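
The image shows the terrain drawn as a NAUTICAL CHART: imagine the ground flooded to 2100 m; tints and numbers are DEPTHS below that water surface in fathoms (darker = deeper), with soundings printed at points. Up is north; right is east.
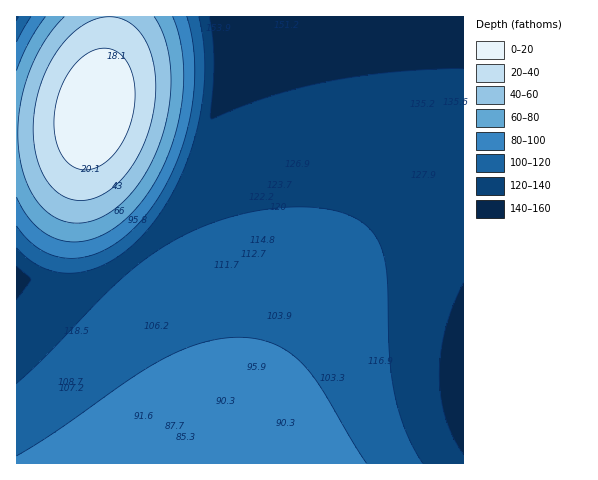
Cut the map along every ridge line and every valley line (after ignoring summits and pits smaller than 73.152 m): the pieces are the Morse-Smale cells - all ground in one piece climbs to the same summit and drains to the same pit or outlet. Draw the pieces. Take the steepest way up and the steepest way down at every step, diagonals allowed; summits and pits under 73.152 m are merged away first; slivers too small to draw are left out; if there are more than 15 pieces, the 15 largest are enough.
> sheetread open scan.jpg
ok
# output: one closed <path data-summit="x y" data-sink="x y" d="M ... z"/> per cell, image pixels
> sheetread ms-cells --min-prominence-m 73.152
<path data-summit="214 463" data-sink="222 17" d="M463 16l-242 1 2 47-5 33-7 28-20 50-12 21-19 28-31 31-19 13-22 10-18 5-22 1-19-3-13-5 1 188 447-1z"/><path data-summit="95 110" data-sink="222 17" d="M221 16l-111 0-4 46-14 55-10 9-14 4-52 4 0 140 2 2 30 8 22-1 18-5 22-10 19-13 31-31 19-28 12-21 20-50 7-28 5-33 0-46z"/><path data-summit="95 110" data-sink="17 17" d="M109 16l-93 1 1 117 22 0 29-4 14-4 10-9 14-55 3-29z"/>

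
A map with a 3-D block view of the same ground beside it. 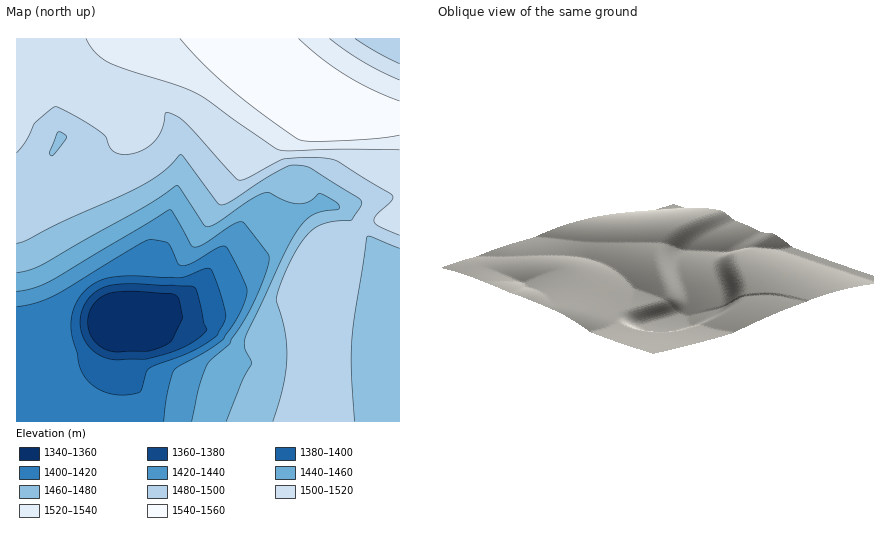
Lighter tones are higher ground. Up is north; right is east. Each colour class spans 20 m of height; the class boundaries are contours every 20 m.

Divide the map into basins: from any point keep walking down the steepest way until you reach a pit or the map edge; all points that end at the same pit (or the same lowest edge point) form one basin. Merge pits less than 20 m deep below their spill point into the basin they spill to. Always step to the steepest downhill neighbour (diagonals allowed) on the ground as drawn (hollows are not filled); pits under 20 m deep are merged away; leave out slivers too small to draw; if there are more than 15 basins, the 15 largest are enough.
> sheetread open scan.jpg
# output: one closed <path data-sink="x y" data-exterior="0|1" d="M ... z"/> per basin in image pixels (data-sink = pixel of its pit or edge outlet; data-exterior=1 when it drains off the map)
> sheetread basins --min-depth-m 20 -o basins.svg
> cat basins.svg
<path data-sink="120 338" data-exterior="0" d="M238 38l-222 0 0 384 299 0 4-40 0-70-7-60 10-12 10-5 20-5 14-8 34-4 0-94-50 1-6-3-56-38z"/><path data-sink="386 382" data-exterior="0" d="M400 218l-36 5-12 7-28 8-11 12 6 62 0 70-3 40 84 0z"/><path data-sink="372 38" data-exterior="1" d="M400 38l-161 0 39 38 56 40 16 9 28 0 22-3z"/>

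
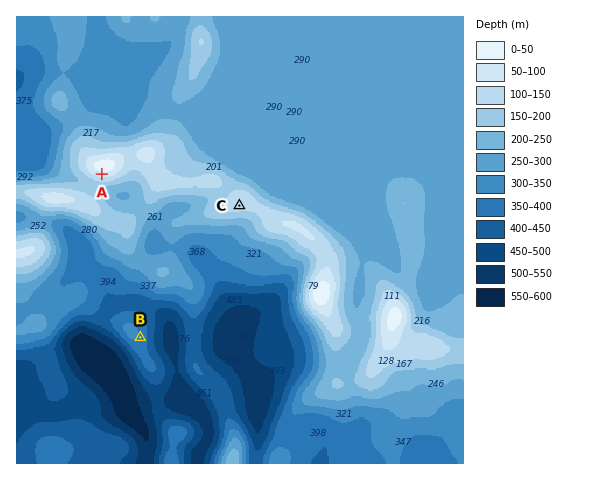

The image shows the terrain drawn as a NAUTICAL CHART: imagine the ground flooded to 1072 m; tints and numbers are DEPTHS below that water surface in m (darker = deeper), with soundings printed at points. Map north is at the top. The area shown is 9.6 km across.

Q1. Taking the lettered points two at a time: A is above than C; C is above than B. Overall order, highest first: A C B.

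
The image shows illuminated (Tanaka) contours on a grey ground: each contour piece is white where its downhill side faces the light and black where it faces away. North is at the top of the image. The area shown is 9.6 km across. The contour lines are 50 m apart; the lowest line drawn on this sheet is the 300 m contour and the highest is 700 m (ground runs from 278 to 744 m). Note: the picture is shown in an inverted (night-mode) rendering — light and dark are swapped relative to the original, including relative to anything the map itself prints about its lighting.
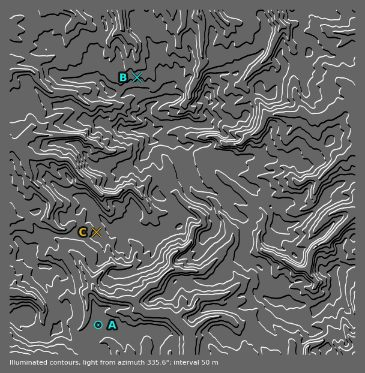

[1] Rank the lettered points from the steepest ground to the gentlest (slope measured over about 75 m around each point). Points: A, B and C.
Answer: B C A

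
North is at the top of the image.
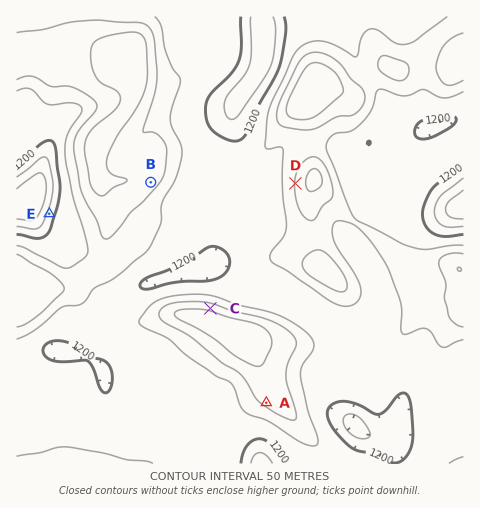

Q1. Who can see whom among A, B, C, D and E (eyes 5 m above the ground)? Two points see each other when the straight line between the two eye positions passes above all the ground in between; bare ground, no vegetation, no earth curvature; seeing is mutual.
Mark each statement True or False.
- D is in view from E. False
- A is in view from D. False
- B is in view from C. True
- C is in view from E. False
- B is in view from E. False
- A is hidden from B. True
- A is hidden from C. True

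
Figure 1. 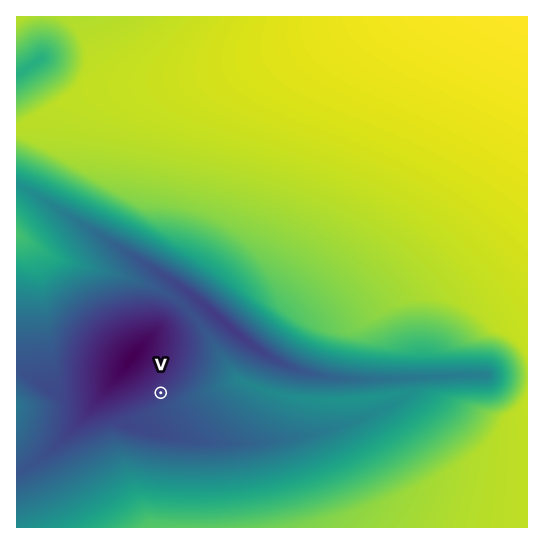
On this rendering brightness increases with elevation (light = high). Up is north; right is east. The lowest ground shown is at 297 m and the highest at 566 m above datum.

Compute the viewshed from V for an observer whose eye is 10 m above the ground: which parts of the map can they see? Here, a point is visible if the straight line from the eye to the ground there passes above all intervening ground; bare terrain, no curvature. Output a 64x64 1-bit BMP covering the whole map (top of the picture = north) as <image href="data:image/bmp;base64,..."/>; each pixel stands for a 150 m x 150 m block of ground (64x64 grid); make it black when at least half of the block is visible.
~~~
<image width="64" height="64" href="data:image/bmp;base64,Qk0+AgAAAAAAAD4AAAAoAAAAQAAAAEAAAAABAAEAAAAAAAACAAATCwAAEwsAAAIAAAAAAAAA////AAAAAAD4AB//4AAAAPgA////AAAA/AD////gAAD8Af///4AAAPwB///gAAAA/gP//AAAAAD////AAAAAAP///gAAAAAA///4AAAAAAD//+AAAAAAAP//gAAAAAAA//4AAAAAAAD/+AAAAAAAAP/8AAAAAAAA//+AAAAAAAD///AAAAAAAP///gAAAAAA////wAAAAAD////wAAAAAP///+AAAAAA////wAAAAAD////AAAAAAP///4AAAAAA////AA/AAAD///8A/wAAAP///gP4AAAA///8D+AAAAD///g/gAAAAP//8P+AAAAA///h/4AAAAD//4f/AAAAAP/8D/8AAAAA/8A//gAAAAD8AH/+AAAAAPAB//wAAAAAwAP/+AAAAAAAB//wAAAAAAAf/+AAAAAAAD//gAAAAAAAf/4AAAAAAAH/AAAAAAAAA/wAAAAAAAAH8AAAAAAAAA/AAAAAAAAAH4AAAAAAAAB+AAAAAAAAAPgAAAAAAAAA8AAAAAAAAADAAAAAAAAAAAAAAAAAAAAAAAAAAAAAAAAAAAAAAAAAAAAAAAAAAAAAAAAAAAAAAAAAAAAAAAAAAAAAAAAAAAAAAAAAAAAAAAAAAAAAAAAAAAAAAAAAAAAAAAAAAAAAAAAAAAAAAAAAAAAAAAAAAAAAAAAAAAAAAAAAAAAAAAAAAA=="/>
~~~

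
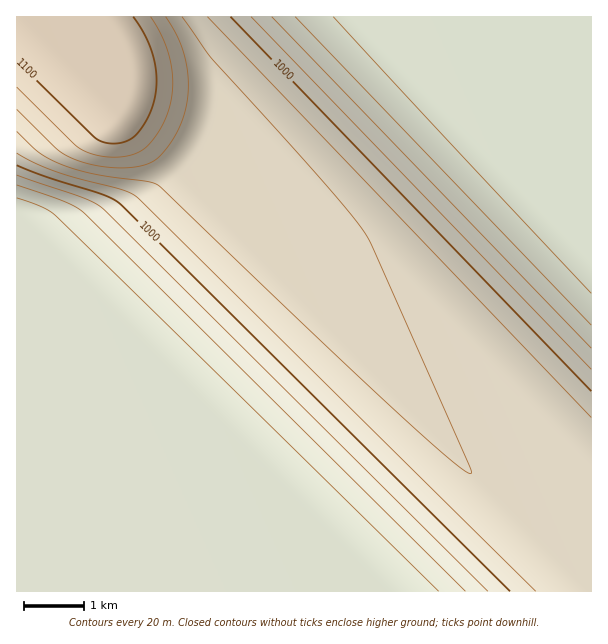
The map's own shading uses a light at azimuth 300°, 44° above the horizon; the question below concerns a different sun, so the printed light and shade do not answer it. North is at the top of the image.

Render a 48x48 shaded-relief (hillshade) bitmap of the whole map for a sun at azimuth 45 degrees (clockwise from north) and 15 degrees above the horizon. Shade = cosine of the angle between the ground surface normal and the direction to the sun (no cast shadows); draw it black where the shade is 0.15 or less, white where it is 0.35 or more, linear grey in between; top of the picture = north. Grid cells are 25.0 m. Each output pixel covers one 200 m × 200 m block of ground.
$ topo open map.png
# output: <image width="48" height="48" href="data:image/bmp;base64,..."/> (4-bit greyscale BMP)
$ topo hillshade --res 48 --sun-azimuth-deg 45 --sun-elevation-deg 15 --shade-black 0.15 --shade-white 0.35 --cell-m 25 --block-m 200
<image width="48" height="48" href="data:image/bmp;base64,Qk32BAAAAAAAAHYAAAAoAAAAMAAAADAAAAABAAQAAAAAAIAEAAATCwAAEwsAABAAAAAAAAAAAAAAABEREQAiIiIAMzMzAERERABVVVUAZmZmAHd3dwCIiIgAmZmZAKqqqgC7u7sAzMzMAN3d3QDu7u4A////AIiIiIiIiIiIiIiIiIiIiIdlRDMzM0VniIiIiIiIiIiIiIiIiIiIiHZVQzMzNFVniIiIiIiIiIiIiIiIiIiIh3VUMzMzRVZ4iIiIiIiIiIiIiIiIiIiIh2VDMzM0RWeIiIiIiIiIiIiIiIiIiIiIdlQzMzNEVniIiIiIiIiIiIiIiIiIiIiHZUMzMzRFZ4iIiIiIiIiIiIiIiIiIiIh2VDMzM0RWeIiIiIiIiIiIiIiIiIiIiIdlQzMzNEVniIiIiIiIiIiIiIiIiIiIiHZUMzMzRFZ4iIiIiIiIiIiIiIiIiIiIh2VDMzM0RWeIiIiIiIiIiIiIiIiIiIiIdlQzMzNEVniIiIiIiIiIiIiIiIiIiIiHZUMzMzRFZ4iIiIiIiYiIiIiIiIiIiIh2VDMzM0RWeIiIiIiImYiIiIiIiIiIiIdlQzMzNEVniIiIiIiJq4iIiIiIiIiIiHZUMzMzRFZ4iIiIiIiau4iIiIiIiIiIh2VDMzM0RWeIiIiIiImrzIiIiIiIiIiIdlQzMzNEVniIiIiIiJq8zYiIiIiIiIiHZUMzMzRFZ4iIiIiIiavM3YiIiIiIiIh2VDMzM0RWeIiIiIiImrzN7oiIiIiIiIdlQzMzNEVniIiIiIiJq8ze7oiIiIiIiHZUMzMzRFZ4iIiIiIiavM3u7oiIiIiIh2VDMzM0RWeIiIiIiImrzN7u7oiIiIiIdlQzMzNEVniIiIiIiJq8ze7u7YiIiIiHZUMzMzRFZ4iIiIiIiavM3u7u3YiIiIh2VDMzM0RWeIiIiIiImrzN7u7tzIiIiIdlQzMzNEVniIiIiIiJq8ze7u7dy4iIiHZUMzMzRFZ4iIiIiIiavM3u7u3cuoiIh2VDMzMzRWeIiIiIiImrvN7u7t3LqYiIdlQzMzM0VniIiIiIiJq7ze7u7dy6mIiHZUMzMzNFZ4iIiIiIiZu83u7u3cupiIh2VDMzMzRWeIiIiIiImavN7u7t3LqYiHZUMzIjM0VniIiIiIiJmrze7u7dy6mIiEMiEREjNFZ4iIiIiIiZq83e7u3cupiIiBAAAAASRWeIiIiIiImavN3u7t3LqYiIiAAAAAATRXiIiIiIiJmrzd7u7dy6mIiIiAAAAAEkVoiIiIiIiZq83e7u3cupiIiIiBERESNFaImYiIiImavN3u7t3LqYiIiIiCIiM0RWiZmZiIiJmrzd7u7dy6mIiIiIiDMzNFZ4maqZiIiZq83e7u3cupiIiIiIiDMzRWeJmqqpmImavN3u7t3LqYiIiIiIiDM0VniJmruqmJmrzd7u7dy6mIiIiIiIiDNFZ4iJm7u6mZq83e7u3cupiIiIiIiIiDRWeIiJq8y6mavN3u7t3LqYiIiIiIiIiEVniIiJq83Kqrzd7u7dy6mIiIiIiIiIiFZ4iIiJrN3Lu83e7u3cupiIiIiIiIiIiGeIiIiJve3cvN3u7t3LqYiIiIiIiIiIiHiIiIiazu7czd7u7dy6mIiIiIiIiIiIiIiIiIis3u7c3e7u3cupmIiIiIiIiIiIiA=="/>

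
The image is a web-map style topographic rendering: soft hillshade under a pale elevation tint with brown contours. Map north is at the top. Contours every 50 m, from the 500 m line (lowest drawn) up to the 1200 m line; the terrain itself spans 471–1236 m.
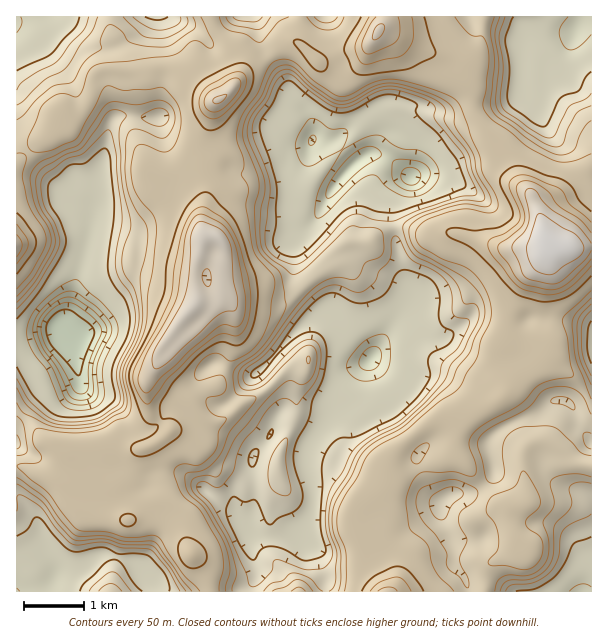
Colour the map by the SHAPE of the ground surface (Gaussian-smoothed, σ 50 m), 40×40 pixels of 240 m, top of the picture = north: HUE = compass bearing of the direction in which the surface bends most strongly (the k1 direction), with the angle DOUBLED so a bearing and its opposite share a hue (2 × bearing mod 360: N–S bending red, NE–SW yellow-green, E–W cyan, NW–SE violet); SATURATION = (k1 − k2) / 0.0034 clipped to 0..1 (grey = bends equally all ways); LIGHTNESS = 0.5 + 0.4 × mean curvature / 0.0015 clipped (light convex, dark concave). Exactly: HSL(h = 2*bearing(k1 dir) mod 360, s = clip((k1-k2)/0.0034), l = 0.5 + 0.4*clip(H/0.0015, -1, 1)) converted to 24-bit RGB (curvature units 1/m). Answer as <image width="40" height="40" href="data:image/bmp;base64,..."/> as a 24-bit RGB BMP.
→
<image width="40" height="40" href="data:image/bmp;base64,Qk32EgAAAAAAADYAAAAoAAAAKAAAACgAAAABABgAAAAAAMASAAATCwAAEwsAAAAAAAAAAAAAe5J1eplpV2dohX5zLJ6UhJ2r3cuulKp9RxgzcGRbNAsxr1ZLgeybwNWNkWY8KFxCG1JSZ8BoTzhU6/LZs0SFFRIhf0dFr7Z8Go9hyrul2rXBhmSYfVyGfbylolt+Oh1R4eek2RU4Jg0ZgKQfFmwMSYNQm22VV3Z4fY+JkYaDZFt2eJJvY4ZhIV482t+KlzNbeFx4czlZJg0h1vXEartThqF0wc63OX7MOiFugYRBSM11esNUujKKdBPMgXWQx8qHVIZdOWsoy7hEiTxbirF9Z3BbZClNa3V8sI15zGW+k3/p593uqcTEHZSKV3qFdHWWfYN6gX5+e22IhlNFaoMnQWg1alcWPCcALCgHJwwlqODOstHM1ODhdX+fvN+yNCl6PCNnr9jLmp53aEA2TWE3HxEisIM/wcqFfIN7cIFwhIZoj4p/qKR8bGSRNkOfmaaydHmwtGqrjpWZopud7ePcOVDCOE58cnpycYdvcH9+cCtash1K0qZkVlAyNz86y8G8mbbJAHmaj+2ja8B5oXBYn8qWobGlLQg3XnBph4UzjohQemNsdWd4LAQ6uvGgiq6Af4CAgIV+bpSAhJyToKegcll+Yz9kjKdEPUA8nnFhlqKLiays7uvdXT56TztpgYSFbJtrVkJtdhZei7yn3eTuwr75nrT5tbXLgJu/b3zLcZ2Tf45vkZ54q/SsZiBabzpzcVx9qKyJc31obndwVFKAOx6Y7fjThol/fYB+h4N9k5ZzVKxhbo15gDiep0ihr6GOTVF8aq1wlbB7W4s7wHokiCtOVl5kW3lKV2mTLAkqhZOCreu+gpiPfYOJbIOKgKN+oGaNf3aDen9+fpaN1vXflG+XWhhId11rTlJquqVwl2ZjTphWP1V3KUGK9uvVjYR/f317goJ7pa6GaaB5amhgMSxWhJ+xtZ7DvHG+fpWIln55vH6RfZWJjH+rYHOynau6MgEgYE5lkvKvgaeHgIB+f3h4foN5c4dtd4aFjH2XiJaTf+6YZ69WMwAZkJdjim2GPFKHtpeJm5OMnMi0KzJ3G3SK0qapvYyQiX+IhIKBurB7dHJVcVFAI0sqMGMpbVQui5Z3q6HCkX+jo5eSoaStd3iabWaalYl4VVKJperjhcKsgX+BgHl7f4SEgoaHioKEd4BzanVrm7J2079qMQIHi5JTTKpgV7aSPjKOsIqGs9uiZWOQUjh1N5VxMnp39aerl3t/ioOBopiLv1ack2KMhlRVNjc9Y8RCGv94ZERlrEpKsMeKg1Jtj1g9XDsjSxgYu+n6iIvDmmdxgnt2foZ/foJ9f4B3gnVyknNmZHRfvKtTUA8g0q67B992tJyyOZmVNC9vqouW2/O3QSdgWVCBh6t+ETM6vYZ0xpuKjYmAiJ53f12itmbHspnOcYXWzOvXTWCCPi1Dkah6ucR9cjx5sH+3oYDWjprtlA5IYjEVlK1xg5CLf32Dgn+CgX+Fgl2Ot4mVZ41iboN5gHW7paW45bzPMo5xYXFfK0lYVYWc/uvNISlRXm+Dk5GMP3KEMKSy9NfksIqosIp6QGBNbIKDoH+YjJmRqNqWTxRra4uYgIqEtItvX19tfIpwcMeXKNy9OThQ1+TXmbHLkJnWlIzWmIW+kHuVYpGTZpFzz4TItn2dTo91fIuKvbGbuGueeGdkPXNiEVRJ/dvMOEZhWn56WIZ3mpmOD2xLVaF67MTx9rz4zoO3PWtZaYNcqZt41KIsEiAhd5ebd5iXtZeyj4W9kcO5jKCVPhUnJ8anzP/eUcnWaWSed2mnmVHc/sf3oXzBklBlUIY6o7qjimmwf3F7nICCz3yVfXuBW52FJ1hma3tj3aGXN3V9aYB4eollfHxjEVIRFE8JblR2/8zszIzJcYyXgYZ/04SntGmYAzAHN4Ard5FxgIyArXZnbEFXpjmLn//SjptfKA8LMJRIWnaQOkA4VptGtwBs1Cw8kuV/UmxXg15hgaSETZVrlkqJ77XWkI5yRGBZHUY/6NWhQVaIbHaBeYB6gYF/hH+CYHxcCDIVQHtX+8nlwYy5h36PiH+Nw4G+457jb5J/FGsPMmw+kol4g0yMn3F2V6x7RBAsp9OGIHVDFxccUAgOW1QmViUh5ZlnrNJZI2xZeJWSmoSFqTNqMslRS+TY+Mz/t3DBLWSA0sdhNmY8W3R7foODfIiIgHyLhoCIdoB9D0gsPG1C6Ku0xX23kn2MdnqGspStvZDExKKyKkcyQUccOB4fw/+7UxNafml8wO6qYUWGFgQvnXNpVTKGkIOt4PHa55qUN1c+L3oxS2uCpJ3M6ebVE18sDyQh/8zolGCzp3uVutOSGVtuc5aIb7K3cGu+uXa3jXqBcX18FUk4iI09wFNFr4x7gX2Cf4l0knh9v3qg0WjdYmq0b9TPzP/ZWB5gkMaiudXCZBx4CQE3sLO6JEucmbLQ5LW36bO15abIM4lNFFsYFS8W/1wqlUULAzAEADMb/8zgZ0+l/fTOBR5JhadgPoIvJzY/skBZq4t3gXWATkt5Rqeko7O2vY+blW5vgIt3g4F9iXuHmH+YjIugp++oamt7cYl8mvqZaDJfaydVGTtcao6YspONMH2Arn+R/M/Pn32K76PCVGVTIkBKYKRt7bzZ0r3XAD0jCVAw5ajr9+vUEwZtp3eGvoloEiEgR2w/urqEdn2FaaGeO52IVV1rxUJbxp2AiYl+eoB4e359hYGCmpmJ2ParHhIujMVwmsJaIwkqfm5xTm1yGE1K0YVoEzs8nZlas56G9LrEm4Ob98DpR3KCMkA+pOZgo46r2KTCADMmD3sf9cWGkxWSg3WGxYSihVO+I5+Sm6qAf4J/d4JrYGpIIEZAhXmo4r64k4WEgYaFeH6NgIGMnaaS7Om5FxBM1cxkcG0lEBwjfGxubTlEJR0cUIgYQIFjX2tROZVF456Zx4CBXnZh55nMKTyc7vbVHlh8w5Gds3ykATIge4I6iGFqgnmBiH5+oYChbHucaY15goF/fm6EqVmIU2w/BS4a0YVhuZF8iZ90VmlyiH5wsrFq67ZTHRoqNIQ+4FxzGjMqGB8Uai40W4B9lei0PDZsT25kbMReYoRw7aestpWtenSWZWS88PXWGypynqaM5YbOZmqBE1A0dnxzgGxwindce4ZeeYN0boKDeYB7aG5/aFuT3ZrBN3J9WXZCyMt9pYB3b05uipFRm4pY5odoZWVSaJVwQH6A4oPmGjd+XJjCl+Hae4yNPSJEUriNs8SKNElUxbBn2NOnWjyOmpGJ3em9PCmJtZR6MWN9/crlWWZzEzcWWjkvu59EVplhXJhiZIKCdXx9bmt2XVhkjHhhr1qLU5Zwn7d+gy06b0Mdn20tb5kdO48u4pq/5J62Qpp+Q2GKfWzSUZ/JiZmZeSuCnIGaNtmpspl/LzVlurqB09x7WUFprreAtcp7Qyt7u7mrMWmekVuw+rnoi1LUPZrGuNrJfo2qjJ6gUGFxdGJfZUtMVTQ2jKk/b1FdftGMfj5lnzl61MbTip+64eDij6OcK3VSOX5r2ZmYC0pIbYGITG+GgHeFTSyYz9K+OXyZpYV2PFaKnomB6MCIQ3B9xMaNidKGQy+ImunjnF/mIRm75ZjIvIe7h4W3kpuTlk9KgI9JRUSCfi5AUSQieo1edMeSaL26f3FtYDVSd8mhp36Fpri3ro2Q1X6McpxoQ4i/wp6ebo+kGVxsWW1/dnaAKDd019quPDl7pZF/Omh9oGiA69SqO1Ri2+mHfaOgSNVeQUY2JhENHzAcYXV08K7Pl31pe1FUrXuLut7GEAEy1kGLl8HWuevpfIypemh7aT6StsTWbXKriLeio5WNn4qkuZ/C7t3swIjYp3TBusPaIwyYbmyEaXN/KkNxwMaHZUJwkJtzXn2BW1Sb5tq/g23Iz/zWdyCCzcp3Jxo3WWRxbIF4H2VPc39s36K7h4nQzsncvYCHDgAz0OHZqry8lW+ShYamfrXVU6/ieb7WqYjW1F3HsriWeZ6qrMO+osHCgDxtrOW1sV68UR9phnqAYG18NEVuoINbi0lIX51SfZtyEVhu8fHam9vRyGhpjTB5v5R5PUN+SE+DiIZ6PYNvNXJtq5eUw7C0WsKdymzZOEH/xtru6MzvkZS9i459e3BjW4pbO1Q4LUMxsDAv1d6qfquzkcGrnX6SsLBjgclQKQokf1t4hnt7ZW57MTNtmk5ktqB9arqDdpd3HGxprutkmG85ficpqJJouIBXV3RwQD5zh3+AmK92HFN2SZVIvcpUfEc8ZWEtJU8dH3klZJZmwpPV59L51t71cDTawhM0Jg0lcOdYuuquWodagIROdSg4y+SRf3BfLhtPfnt/hn2AcnqFJxxbpWZ9stSig6WUe4SDaIF7S5FBsmxWgmZypoqFw52VZZemLjd4gHuG0rOKATIst4CnsH9uh3dpfqScgN7jSF7Yok1aIj8GTW8PRhoEMwAFrsJgVE+g1/bVj7memHOlfW2AclFo2t11ZiktJzUvX4Fug4F5cnmBGQ1NrqySvtOcgIV/fX6Ae4F/dINxjYVrfJuLhnRz1NitZ2awQzF7cX6LuYmXxINuADMl1Z2wup6rkr1kRVsaHhkVeGw10HxiZmBUOwgxptilU7/Zq/Lx0/DWhkZpmkw/jTNZjIh81X6NqTpqfpxOEy0ZdJI7U3psCglHscCgzcmfgZGTfHSZiH6DgoN/jox9e2NWia1tmd6aaCd0XFZ0b6N/UlOp9sLWW2p7ADMTw4+M1YiRkh5KLywoK1cpj9JnUyxiTU6z4O/JXY1qTp0rfF4dfWxiep7IoXrKtYuvrlZz4mm+37LOcUiLKec0M2xUCQoqg8dows+mh6+2bUKornp/hoZ8g354k4eUtOu2eXOCYyFvend9lLtvLThVfods/rreZl12DS0GiVQYrXqpkqfbbKbHgGp+XyxPUXtEreeRfol/eJx/hNbPjNXUWS1fcDQxs3dZkGWesZuwsJCyy6Hj18rJP2uBABMzltiVo8qRc3aLSydvy5N/k25vjItdjqZrp+hNQzdMZD51kHV1waVnER0ipHw2Klkp56LBW2HJar/DiJOOg2p8dnB0Vx9Ej3OKlubIlK2FgaWdsevTb6u8ZTZobxhTlomCjJx5XGCKq3d5mIl/iYyG55yldo2IAR8yf9J1oblITUU2Lxk636twhz9g36EvKpUo7Mx7GiomSVtmhHyDtY+WVymRiqmKfYOKWZxioYCgdXSJeH9+fmVzij+IbnzTq87VlK53jNOkmfDmnJKgViMyOhksWW9/nomHpKKSd0ixsZO4tZiijKGTsWag352pHRpBXG4msaA3UE01EiAhouV3hxi58t3Zpr98bpRMjltdCFA5aIJ/inRsekFvYAsFxKgAD0UAKGswhniRf4ChaIGfVExHMyIJfY85qNiVluZCLFMbNBMTejlIYnV6TXV8gsKuoJi3a3pUVoxku6Ggu5vBn1GXy46RfC/Lm7PPmYOujnW1PXjSfLuSCnSm5eTn/8zwg56xy6nFP6GwK1NjcidPVQoajLiu2+Hw8NLtMlc1GC8EMiABRSkOX4BYfuTJcdi0jaF56NyrRmFfMTRdfXl/doGCTpR1VolDYD80iZyib4WSj6x2bERPvGqFrZJ0cXN9fXBqh4SRkI6hVmeDhJmDNohrL4oojoel/s3kaTu8vmB1FBofLQwkyezZj+bIfoiPvGKJ+J3ylWXwfK7zyur9ns3ogZ2vgI6UiI6F59+XcGl+IDRsenmAfX5/dYZ2aHFwUZmaRoBLaI5ykGCOq2J+XJ6U2bzXnZPXhIXBiYSxmIC3gZTBiYKchoKAWYhvLmcdzKUZskCN/nrBZBCaPePyptS3ja2xXVt1vjWPqrF1d4uRbJFzW5Nybn9xc4d2e4GCiYmE4dSofpypHhhoeHh/gIF/fIeBcneMWIpog4B3WHhNN1hMo32MkHx6ipcsZGcph49uhrPBfpa2fFOpt2KbpbWbVDxzpZJ0fpJvhJSOnEGPn33NdbG/g8Sfjl6Oe0uoeUS/79LBWoWHlLKZW5Kaap2oeIOYeHuHhJCV5em+X2SXRihueH2BhIaCeqWFTmCPpn6blnqAioCDV4F6MYdloXifz32vsamvesCTPndEW4p8TEiHmICvz3OHeUJchtCxsMDcQkHIuHbLko2lkaWaeouOcHnBb1agKGWR+tHcpqe0iKuqeZSmW2+HeW5+faGIUoyr/u+yQCI5QVVreX18io54h5plQlVegYJoeIRig5J2dnaMXm9uRVFQoJ53x9Wmd6+AYoWlWz1LT1E4KRIKjj0RueqiEd9MPko6Zipgm2l+vK7Ht5ybbOSuMCh12iOIOG9igKaN9NffkoiiiI+WUkqCfY2Ng8eRNRJB/+nFdXCDHjJGdXlPe4lno3ZsUmVjWnpe"/>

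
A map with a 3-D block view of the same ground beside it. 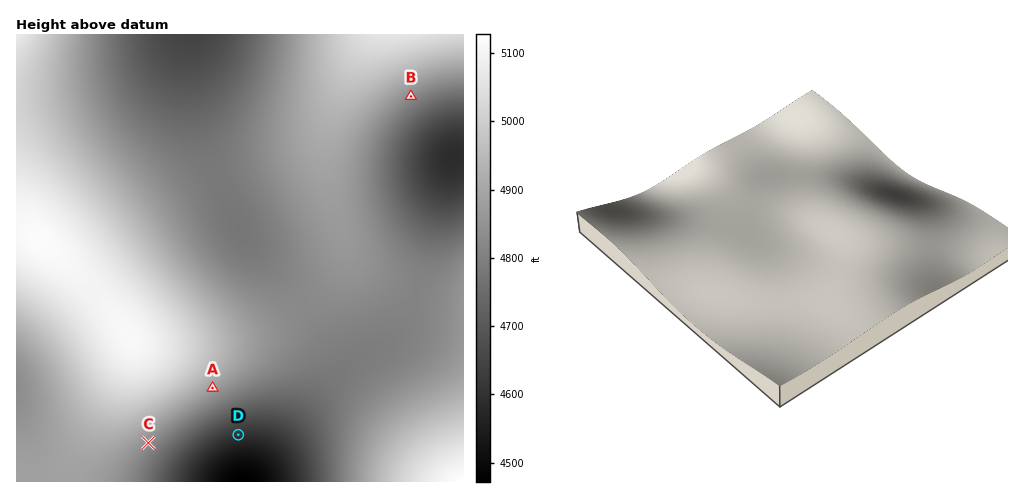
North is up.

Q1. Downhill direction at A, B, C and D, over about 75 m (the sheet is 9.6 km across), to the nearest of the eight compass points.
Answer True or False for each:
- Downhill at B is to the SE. True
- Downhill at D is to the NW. False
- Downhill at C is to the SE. True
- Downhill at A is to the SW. False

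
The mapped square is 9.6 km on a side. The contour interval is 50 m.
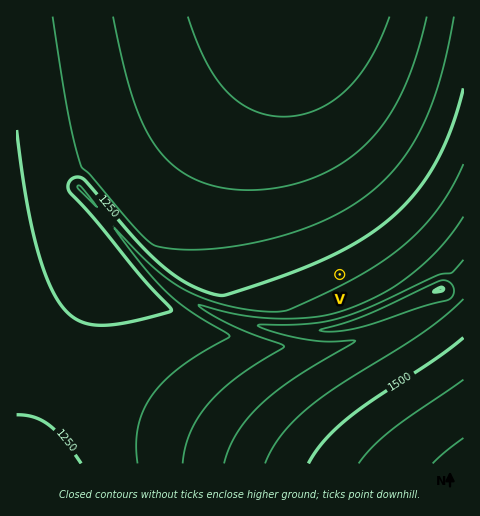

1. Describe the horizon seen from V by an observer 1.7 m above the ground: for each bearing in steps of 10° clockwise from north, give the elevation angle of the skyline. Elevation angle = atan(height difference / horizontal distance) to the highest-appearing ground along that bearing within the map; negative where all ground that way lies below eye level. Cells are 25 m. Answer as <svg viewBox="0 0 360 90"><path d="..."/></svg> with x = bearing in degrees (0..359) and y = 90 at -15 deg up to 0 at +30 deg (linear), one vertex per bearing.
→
<svg viewBox="0 0 360 90"><path d="M0 65l10-1 10-2 10-1 10-1 10-1 10-1 10-1 10-2 10-1 10-6 10-2 10-2 10-2 10-1 10 0 10 0 10 0 10 1 10 1 10 2 10 2 10 2 10 3 10 2 10 2 10 2 10 1 10 1 10 0 10 1 10 0 10 1 10 1 10 1 10 1"/></svg>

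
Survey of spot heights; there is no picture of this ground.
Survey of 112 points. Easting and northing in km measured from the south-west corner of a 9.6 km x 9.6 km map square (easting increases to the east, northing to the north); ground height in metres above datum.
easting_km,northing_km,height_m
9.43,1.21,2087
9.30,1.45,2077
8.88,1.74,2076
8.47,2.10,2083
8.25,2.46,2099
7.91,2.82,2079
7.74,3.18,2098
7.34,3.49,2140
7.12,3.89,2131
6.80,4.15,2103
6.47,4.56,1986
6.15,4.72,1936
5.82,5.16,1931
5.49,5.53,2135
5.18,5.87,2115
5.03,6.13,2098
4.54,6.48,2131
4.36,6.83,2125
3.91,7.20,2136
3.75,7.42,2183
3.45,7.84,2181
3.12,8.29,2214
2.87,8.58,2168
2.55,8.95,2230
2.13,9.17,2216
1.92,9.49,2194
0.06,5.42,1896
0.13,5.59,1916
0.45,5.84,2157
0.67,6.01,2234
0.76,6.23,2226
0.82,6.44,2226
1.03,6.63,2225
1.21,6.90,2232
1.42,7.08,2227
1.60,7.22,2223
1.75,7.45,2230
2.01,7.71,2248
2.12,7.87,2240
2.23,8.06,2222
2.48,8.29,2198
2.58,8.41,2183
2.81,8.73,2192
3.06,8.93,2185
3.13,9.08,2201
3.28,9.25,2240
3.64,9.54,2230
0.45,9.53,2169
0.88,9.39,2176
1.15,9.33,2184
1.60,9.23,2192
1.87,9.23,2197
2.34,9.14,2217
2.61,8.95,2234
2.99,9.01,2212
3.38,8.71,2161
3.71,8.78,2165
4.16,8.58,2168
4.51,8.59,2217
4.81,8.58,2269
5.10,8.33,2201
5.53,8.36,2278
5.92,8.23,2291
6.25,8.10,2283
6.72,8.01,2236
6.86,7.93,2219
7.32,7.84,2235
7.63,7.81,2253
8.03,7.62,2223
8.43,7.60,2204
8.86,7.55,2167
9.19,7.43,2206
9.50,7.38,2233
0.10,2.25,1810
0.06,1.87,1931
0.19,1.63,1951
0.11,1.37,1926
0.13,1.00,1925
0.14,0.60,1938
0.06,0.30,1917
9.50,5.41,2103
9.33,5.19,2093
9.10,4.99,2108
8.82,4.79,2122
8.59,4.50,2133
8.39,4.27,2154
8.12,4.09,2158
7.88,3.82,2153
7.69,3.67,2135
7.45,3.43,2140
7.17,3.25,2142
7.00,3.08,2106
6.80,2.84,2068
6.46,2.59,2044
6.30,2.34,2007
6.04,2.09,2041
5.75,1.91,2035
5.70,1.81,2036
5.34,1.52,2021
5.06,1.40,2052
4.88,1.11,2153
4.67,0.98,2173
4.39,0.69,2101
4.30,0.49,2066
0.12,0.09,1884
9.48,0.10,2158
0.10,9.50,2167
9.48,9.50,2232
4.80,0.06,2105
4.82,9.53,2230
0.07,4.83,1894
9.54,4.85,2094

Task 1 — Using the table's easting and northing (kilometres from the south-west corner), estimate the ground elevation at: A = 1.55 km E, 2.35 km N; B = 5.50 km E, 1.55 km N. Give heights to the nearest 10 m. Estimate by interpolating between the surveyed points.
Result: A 1830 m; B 2020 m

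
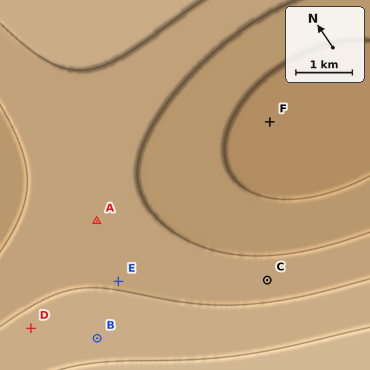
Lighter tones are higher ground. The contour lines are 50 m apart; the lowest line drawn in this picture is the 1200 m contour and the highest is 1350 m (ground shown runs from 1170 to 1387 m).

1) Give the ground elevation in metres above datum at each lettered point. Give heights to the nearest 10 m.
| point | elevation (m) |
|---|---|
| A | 1270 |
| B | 1330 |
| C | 1280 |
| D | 1310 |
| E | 1290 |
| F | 1180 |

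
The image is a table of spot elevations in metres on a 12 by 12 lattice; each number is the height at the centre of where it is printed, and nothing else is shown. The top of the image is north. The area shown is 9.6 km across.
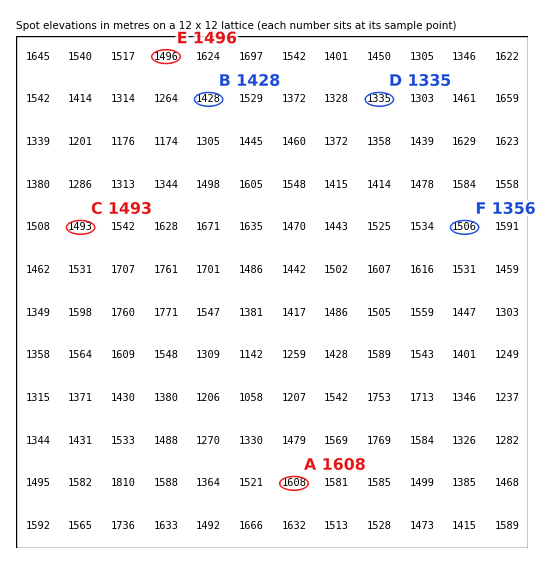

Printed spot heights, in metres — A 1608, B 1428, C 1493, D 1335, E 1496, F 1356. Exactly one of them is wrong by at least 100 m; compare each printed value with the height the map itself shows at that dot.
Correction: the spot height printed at F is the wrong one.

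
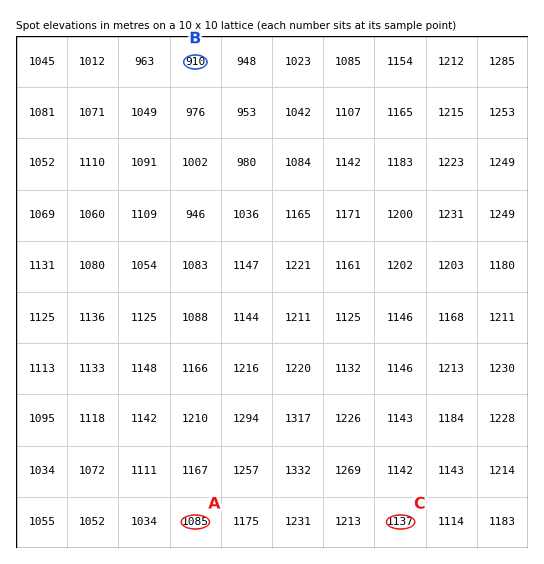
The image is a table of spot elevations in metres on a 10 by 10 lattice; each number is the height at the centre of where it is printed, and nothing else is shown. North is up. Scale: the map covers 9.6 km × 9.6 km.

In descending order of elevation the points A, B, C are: C A B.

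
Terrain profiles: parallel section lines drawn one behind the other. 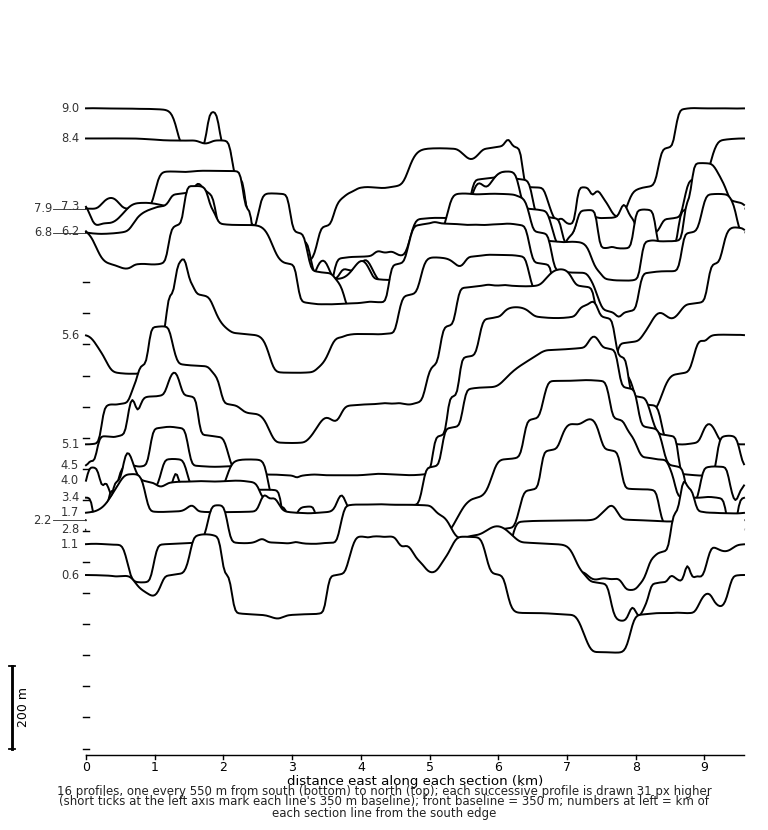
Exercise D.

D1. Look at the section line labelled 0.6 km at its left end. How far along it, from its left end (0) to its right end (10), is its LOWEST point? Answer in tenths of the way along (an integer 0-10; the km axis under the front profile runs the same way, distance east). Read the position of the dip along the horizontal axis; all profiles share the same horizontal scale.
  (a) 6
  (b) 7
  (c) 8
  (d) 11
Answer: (c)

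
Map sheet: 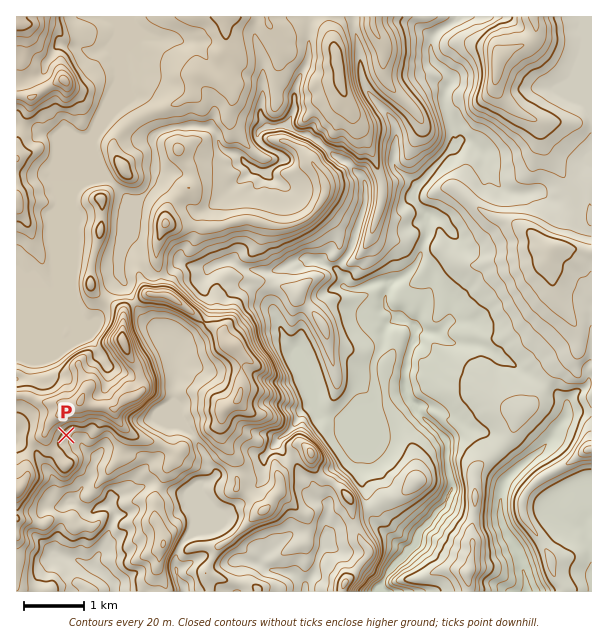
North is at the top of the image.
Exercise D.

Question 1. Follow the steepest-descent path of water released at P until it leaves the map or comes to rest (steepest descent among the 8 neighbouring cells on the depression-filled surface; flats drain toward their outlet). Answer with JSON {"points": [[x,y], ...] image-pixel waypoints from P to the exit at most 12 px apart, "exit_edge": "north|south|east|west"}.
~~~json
{"points": [[66, 435], [78, 441], [89, 453], [95, 461], [92, 473], [84, 485], [74, 497], [81, 507], [93, 512], [105, 506], [114, 513], [111, 525], [107, 537], [101, 549], [95, 561], [101, 572], [111, 582], [114, 591]], "exit_edge": "south"}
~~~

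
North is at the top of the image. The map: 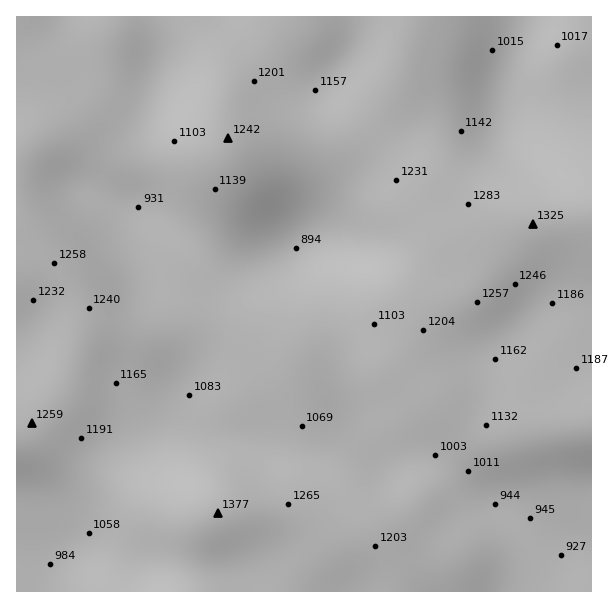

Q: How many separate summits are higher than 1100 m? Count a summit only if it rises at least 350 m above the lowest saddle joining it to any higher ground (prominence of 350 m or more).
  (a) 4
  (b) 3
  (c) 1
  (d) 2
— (c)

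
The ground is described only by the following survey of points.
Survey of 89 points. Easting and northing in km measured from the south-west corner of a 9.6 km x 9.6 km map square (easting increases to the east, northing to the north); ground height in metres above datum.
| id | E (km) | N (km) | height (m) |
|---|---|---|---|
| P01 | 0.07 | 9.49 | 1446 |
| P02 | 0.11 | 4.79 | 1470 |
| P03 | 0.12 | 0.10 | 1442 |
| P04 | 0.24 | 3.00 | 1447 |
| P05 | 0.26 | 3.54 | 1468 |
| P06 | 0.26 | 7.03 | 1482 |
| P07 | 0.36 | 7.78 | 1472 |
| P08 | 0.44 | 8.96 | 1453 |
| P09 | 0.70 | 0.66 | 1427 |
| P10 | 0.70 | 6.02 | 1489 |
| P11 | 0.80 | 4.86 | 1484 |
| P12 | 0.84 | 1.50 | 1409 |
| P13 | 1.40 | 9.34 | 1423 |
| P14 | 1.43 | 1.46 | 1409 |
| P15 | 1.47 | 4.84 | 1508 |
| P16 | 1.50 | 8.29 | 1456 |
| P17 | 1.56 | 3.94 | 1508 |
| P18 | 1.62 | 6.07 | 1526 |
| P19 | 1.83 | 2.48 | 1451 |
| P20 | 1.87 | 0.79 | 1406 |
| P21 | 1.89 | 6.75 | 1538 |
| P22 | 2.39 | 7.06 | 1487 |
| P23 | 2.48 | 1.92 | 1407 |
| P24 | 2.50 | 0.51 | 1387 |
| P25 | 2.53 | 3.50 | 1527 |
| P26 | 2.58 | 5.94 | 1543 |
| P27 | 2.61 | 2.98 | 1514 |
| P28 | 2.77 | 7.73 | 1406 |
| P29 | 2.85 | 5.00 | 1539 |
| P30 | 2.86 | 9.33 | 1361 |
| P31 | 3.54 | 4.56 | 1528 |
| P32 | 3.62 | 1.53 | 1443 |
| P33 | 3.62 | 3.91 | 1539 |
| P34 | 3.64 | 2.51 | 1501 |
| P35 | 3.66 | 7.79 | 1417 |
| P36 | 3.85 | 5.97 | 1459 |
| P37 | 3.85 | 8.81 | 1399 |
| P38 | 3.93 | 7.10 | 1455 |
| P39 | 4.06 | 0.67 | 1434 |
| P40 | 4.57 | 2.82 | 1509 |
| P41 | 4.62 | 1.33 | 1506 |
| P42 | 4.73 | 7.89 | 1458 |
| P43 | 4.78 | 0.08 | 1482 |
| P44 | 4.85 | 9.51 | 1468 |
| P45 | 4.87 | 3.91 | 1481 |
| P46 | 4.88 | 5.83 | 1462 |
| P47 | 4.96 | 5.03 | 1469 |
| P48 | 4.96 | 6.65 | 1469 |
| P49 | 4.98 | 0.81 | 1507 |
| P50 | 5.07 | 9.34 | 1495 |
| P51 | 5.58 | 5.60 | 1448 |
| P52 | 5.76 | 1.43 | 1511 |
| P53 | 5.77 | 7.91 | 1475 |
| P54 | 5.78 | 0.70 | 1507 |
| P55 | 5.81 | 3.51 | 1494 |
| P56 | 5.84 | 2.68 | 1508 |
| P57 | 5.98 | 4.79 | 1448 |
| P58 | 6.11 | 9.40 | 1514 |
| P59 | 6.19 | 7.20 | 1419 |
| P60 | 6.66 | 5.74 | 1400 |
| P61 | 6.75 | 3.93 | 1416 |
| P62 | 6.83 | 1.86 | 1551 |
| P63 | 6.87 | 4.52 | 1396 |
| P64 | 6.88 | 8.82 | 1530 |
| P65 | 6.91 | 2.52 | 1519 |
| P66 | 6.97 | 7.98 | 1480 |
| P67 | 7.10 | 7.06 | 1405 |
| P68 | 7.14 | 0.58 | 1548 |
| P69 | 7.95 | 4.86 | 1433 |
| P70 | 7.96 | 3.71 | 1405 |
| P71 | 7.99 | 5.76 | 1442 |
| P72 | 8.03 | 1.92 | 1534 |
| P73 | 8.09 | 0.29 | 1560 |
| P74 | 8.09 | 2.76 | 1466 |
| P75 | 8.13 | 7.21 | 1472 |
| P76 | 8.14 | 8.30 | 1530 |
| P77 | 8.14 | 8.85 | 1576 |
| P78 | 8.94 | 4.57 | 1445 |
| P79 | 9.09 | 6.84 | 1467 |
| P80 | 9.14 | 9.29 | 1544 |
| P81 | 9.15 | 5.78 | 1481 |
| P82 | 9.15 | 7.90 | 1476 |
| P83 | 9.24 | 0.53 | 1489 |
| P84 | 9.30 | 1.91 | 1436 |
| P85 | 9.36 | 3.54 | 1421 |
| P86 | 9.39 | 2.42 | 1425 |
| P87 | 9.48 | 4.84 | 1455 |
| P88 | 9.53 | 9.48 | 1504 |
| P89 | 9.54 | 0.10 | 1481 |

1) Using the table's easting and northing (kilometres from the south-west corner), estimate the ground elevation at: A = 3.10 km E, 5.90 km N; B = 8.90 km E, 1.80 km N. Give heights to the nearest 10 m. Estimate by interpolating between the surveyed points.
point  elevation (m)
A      1490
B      1460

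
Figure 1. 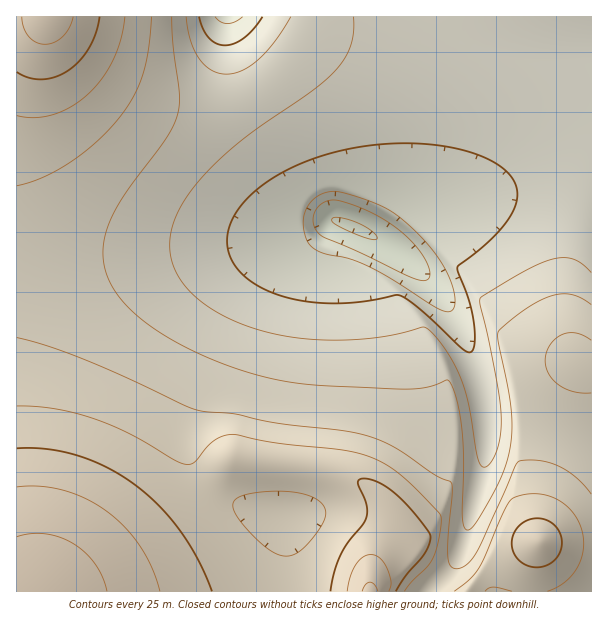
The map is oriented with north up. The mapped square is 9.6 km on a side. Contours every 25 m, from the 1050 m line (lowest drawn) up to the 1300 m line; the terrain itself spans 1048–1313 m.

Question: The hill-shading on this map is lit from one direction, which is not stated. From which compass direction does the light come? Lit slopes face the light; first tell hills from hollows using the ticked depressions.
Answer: NW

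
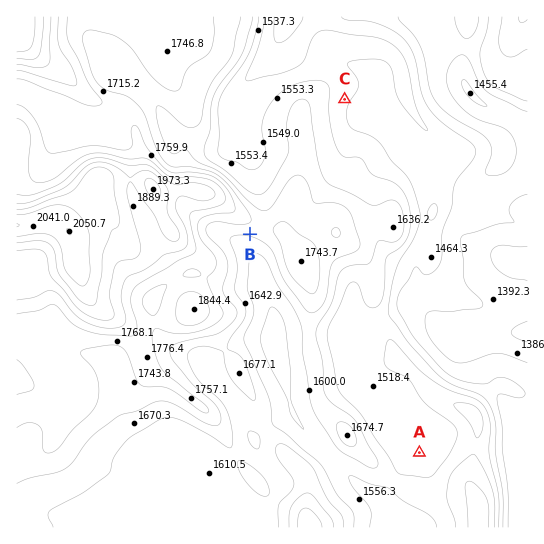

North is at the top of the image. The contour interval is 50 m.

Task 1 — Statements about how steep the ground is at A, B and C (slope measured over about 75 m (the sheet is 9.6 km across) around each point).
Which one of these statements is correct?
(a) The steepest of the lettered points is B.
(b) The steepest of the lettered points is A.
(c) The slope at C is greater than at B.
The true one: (a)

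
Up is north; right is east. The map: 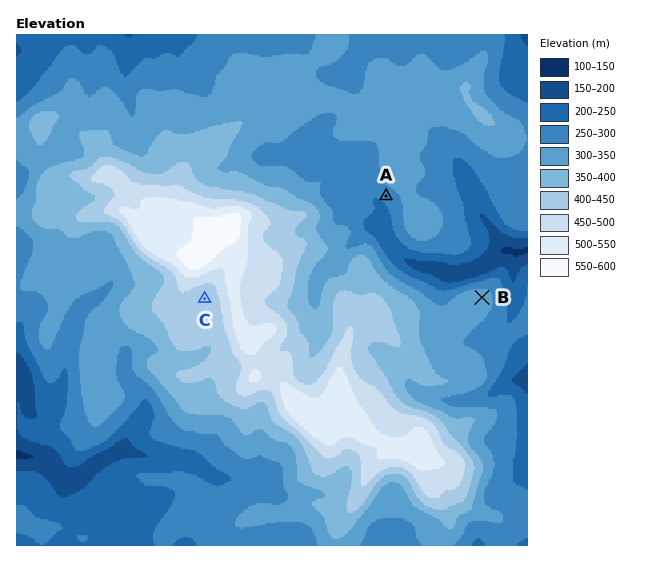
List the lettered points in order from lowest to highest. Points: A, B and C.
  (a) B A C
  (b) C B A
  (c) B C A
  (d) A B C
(d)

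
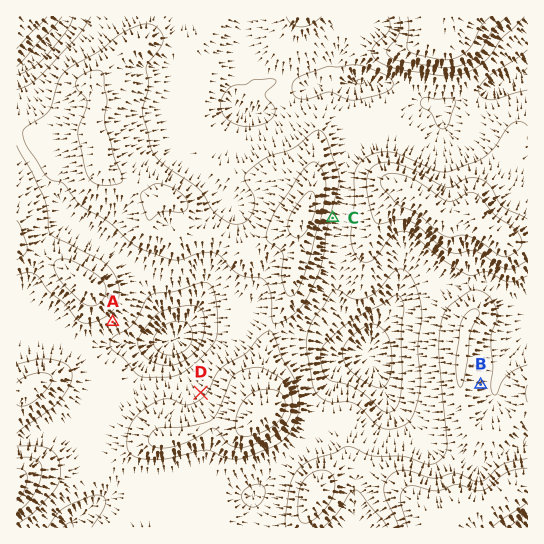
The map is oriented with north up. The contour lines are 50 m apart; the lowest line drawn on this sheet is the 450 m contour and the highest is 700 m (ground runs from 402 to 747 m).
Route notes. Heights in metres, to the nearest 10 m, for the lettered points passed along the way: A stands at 580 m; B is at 610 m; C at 590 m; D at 590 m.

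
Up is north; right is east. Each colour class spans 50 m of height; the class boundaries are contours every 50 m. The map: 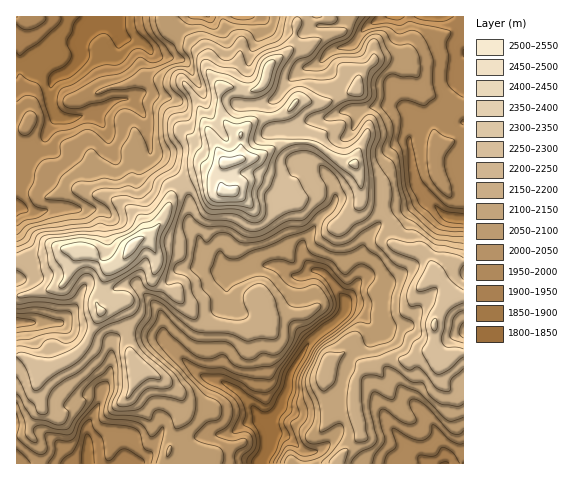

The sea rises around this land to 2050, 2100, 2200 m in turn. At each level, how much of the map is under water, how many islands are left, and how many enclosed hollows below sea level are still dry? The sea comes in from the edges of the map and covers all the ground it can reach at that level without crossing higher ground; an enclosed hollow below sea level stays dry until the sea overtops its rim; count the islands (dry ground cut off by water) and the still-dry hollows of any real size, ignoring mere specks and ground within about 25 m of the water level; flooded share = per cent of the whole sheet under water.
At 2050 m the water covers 32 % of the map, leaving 0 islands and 0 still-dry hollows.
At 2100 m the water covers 46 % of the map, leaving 0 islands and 0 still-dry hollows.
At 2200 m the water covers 70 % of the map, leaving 0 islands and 0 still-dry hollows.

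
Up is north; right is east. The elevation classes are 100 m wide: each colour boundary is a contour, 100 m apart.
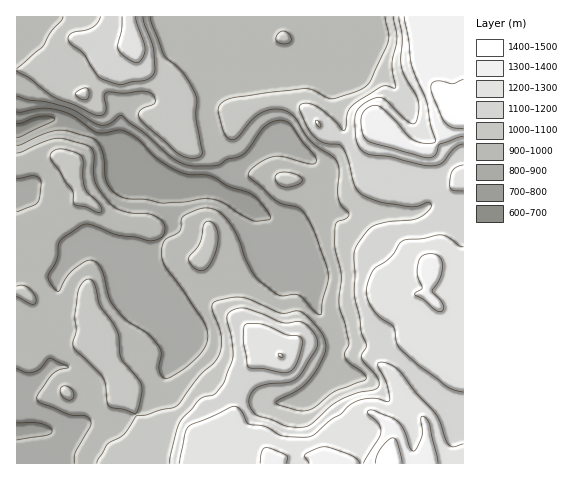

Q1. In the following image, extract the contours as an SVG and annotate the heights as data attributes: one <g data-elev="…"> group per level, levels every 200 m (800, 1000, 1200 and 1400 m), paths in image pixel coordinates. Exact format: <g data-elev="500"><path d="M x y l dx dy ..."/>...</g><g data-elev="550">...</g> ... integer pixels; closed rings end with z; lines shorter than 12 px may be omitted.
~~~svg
<g data-elev="800"><path d="M17 423l24 1 7 2 4 5-1 2-4 2-30 5"/><path d="M17 112l24-4 12 1 18 6 26 18 7 0 15-3 6 1 13 8 19 19 18 12 13 4 23 2 18 10 22 8 12 12 8 12-13 3-6-1-29-17-12-4-9 0-16 3-22 1-18-3-19-1-7-2-7-5-5-8-3-6-3-27-5-9-7-5-22-6-11-1-12 4-28 12"/></g><g data-elev="1000"><path d="M134 413l3-1 2-7 3-14-1-7-19-24-5-30-17-24-6-24-4-3-3 0-6 6-3 8-3 23 1 14-3 12 0 5 30 30 2 7 2 16 2 6z"/><path d="M66 399l6 0 2-6-4-5-6-2-3 2-1 3 2 5z"/><path d="M17 296l15 8 3 0 1-3-2-7-6-6-6-3-5 1"/><path d="M197 270l6 0 5-3 8-17 2-18-3-7-5-4-3 0-3 2-4 20-11 15 1 6z"/><path d="M99 213l3-2-2-5-12-13-4-6-2-30-5-4-14-4-6 0-4 2-3 4 1 4 21 31 2 14 13 3z"/><path d="M284 187l14-2 3-3 1-3-4-4-7-2-12 0-3 3-1 4 4 5z"/><path d="M17 71l14 8 23 18 44 19 5-1 3-4-2-15 2-4 19 1 16-2 9 1 4 4 1 6-2 3-13 5-2 5 2 4 39 35 10 4 10-1 2-2 1-3-6-32 0-24-13-23-19-18-12-31-2-7"/><path d="M281 43l6 1 4-3 0-5-5-4-6 0-4 4 1 5z"/><path d="M63 17l-2 4-11 12-8 14-25 22"/><path d="M385 17l4 17-1 10-17 37-9 8-29 10-6-1-15-8-6-1-69 8-14 5-3 3-2 5 6 23 4 5 4 2 6-3 13-17 9-7 13-4 13 2 9 7 16 23 22 16 4 4 2 10-1 19 0 9 3 7 8 8-3 4-10 5-1 7 0 19 6 27-2 29 10 37-4 14 4 7 15 11 2 3 0 2-31 12-20 16-7 3-10 0-21-6-1-1 2-3 24-13 14-16 10-21-1-8-3-8-13-16-9-7-20 2-29-13-9-3-10 0-15 4-4 3-1 4 8 21 2 13-2 11-4 8-17 16-23 29-30 9-9 1-13 18-17 11-10 18"/></g><g data-elev="1200"><path d="M463 444l-9 3-5-2-10-25-5-8-18-20-18-22-8-6-9-2-3 1 0 2 9 19 3 14-1 3-17-3-16 3-8 5-7 8-11 6-15 14-10 3-22-1-18-10-16-2-9-14-4-3-4 0-44 20-3 7-5 29"/><path d="M281 372l9 0 5-6 7-19 0-6-1-3-3-2-13-2-22-10-13-1-5 2-1 3-1 13 5 26 3 1 12 1z"/><path d="M463 247l-3-1-12-9-7-2-38 6-4 3-8 13-17 13-5 10-3 11 2 9 6 10 7 8 12 9 4 16 5 7 17 16 28 20 16 6"/><path d="M463 165l-7 2-3 4-3 14 0 3 3 2 10 1"/><path d="M318 126l2 1 1-2-5-5-1 2z"/><path d="M122 17l0 11-4 17 0 4 8 8 11 6 3-2 3-3 2-9-9-32"/><path d="M399 17l3 21-1 28 4 10 13 24 1 9-2 11-3 4-4-1-26-24-5-2-7 2-10 6-6 8-1 21 3 11 5 7 6 2 21 3 41 9 11-3 12-15 9-4"/></g><g data-elev="1400"><path d="M402 463l-5-21-2-4-3 0-6 4-6 7-3 7-2 7"/><path d="M463 79l-10 5-18-3-3 2-1 5 2 9 12 25 7 5 11 2"/></g>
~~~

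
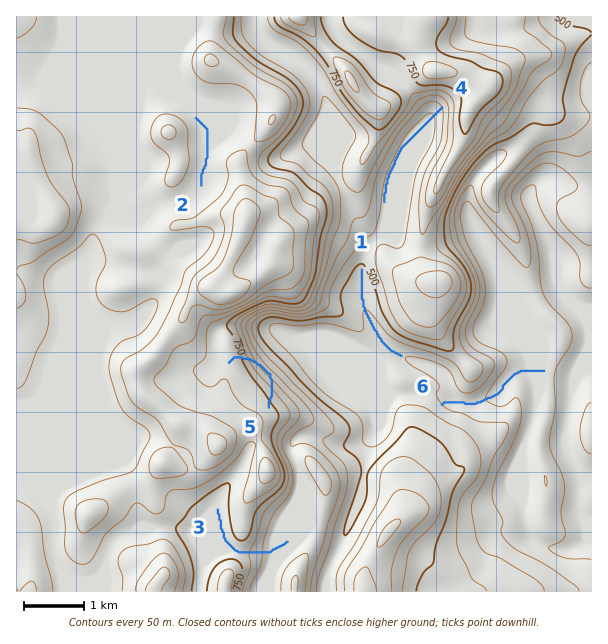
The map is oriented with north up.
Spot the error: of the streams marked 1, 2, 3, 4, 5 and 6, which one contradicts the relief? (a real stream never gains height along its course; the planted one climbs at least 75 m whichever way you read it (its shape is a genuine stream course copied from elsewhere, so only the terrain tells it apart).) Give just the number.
5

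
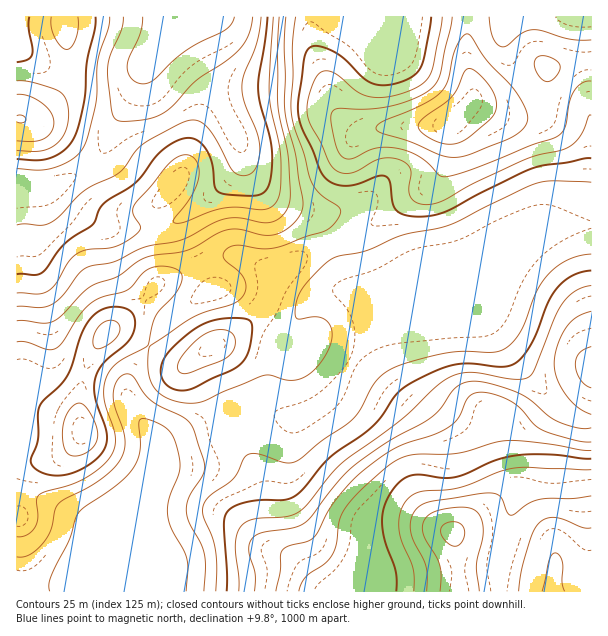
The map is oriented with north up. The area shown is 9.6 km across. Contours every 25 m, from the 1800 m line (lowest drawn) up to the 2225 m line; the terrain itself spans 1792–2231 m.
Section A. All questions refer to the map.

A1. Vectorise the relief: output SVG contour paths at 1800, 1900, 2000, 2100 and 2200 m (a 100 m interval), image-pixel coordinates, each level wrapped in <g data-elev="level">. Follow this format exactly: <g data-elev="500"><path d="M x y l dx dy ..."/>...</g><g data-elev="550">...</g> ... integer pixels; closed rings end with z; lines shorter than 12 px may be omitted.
<g data-elev="1800"><path d="M234 17l-2 6-5 6-39 20-14 11-20 20-5 3-6 1-6-2-6-4-3-6-1-6 2-9 11-24 3-16"/></g><g data-elev="1900"><path d="M17 150l22 1 8-2 7-3 7-6 4-8 4-18-3-14-6-8-27-10-16-1"/><path d="M51 17l0 10 3 9 6 10 6 3 5-1 5-9 2-11 0-11"/><path d="M273 17l-4 78 2 16 8 35 2 21-1 25-5 12-6 4-6 2-26-3-15 1-13 4-25 10-10 1 0-4 12-15 8-12 5-18-1-9-4-7-6-3-8 1-13 9-33 41-1 7 8 14-1 3-4 4-10 8-10 4-29 4-10 4-9 9-13 22-8 7-9 2-21-1"/></g><g data-elev="2000"><path d="M47 474l15 1 15-4 17-10 10-12 3-8 0-7-12-35 0-18 2-9 5-7 24-21 6-9 3-8 0-7-2-6-5-5-9-2-11 0-9 4-7 6-10 16-14 42-8 10-15 14-5 6-2 9 0 26-7 18 0 4 6 8z"/><path d="M178 390l8 0 8-2 37-18 9-6 6-7 4-10 2-18-2-8-5-2-11-1-24 3-16 9-19 15-11 14-3 13 1 7 4 5 5 4z"/><path d="M591 271l-10 1-9 4-15 12-9 15-17 41-7 11-8 8-6 3-7 1-32-3-15 0-16 5-23 11-12 7-8 6-16 24-10 11-43 31-23 28-9 9-12 4-23 0-13 2-11 3-7 4-4 6-2 9 3 48 0 19"/><path d="M431 17l-6 38-4 13-9 9-16 6-13 2-11-2-8-5-19-18-12-9-16-5-6 1-3 3-4 9-5 39-1 18 4 12 11 22 7 20 7 10 9 5 12 1 11-2 18-8 7 0 3 1 3 5 3 21 3 7 11 5 18 1 12-1 12-5 33-18 51-24 12-3 46-7"/></g><g data-elev="2100"><path d="M591 450l-10 0-45-8-29-1-12 1-36 11-43 1-17 5-12 8-17 15-23 24-7 13-3 24-4 11-7 9-20 13-4 7-3 8"/><path d="M448 144l10-1 10-5 21-18 6-9 1-10-4-11-10-13-11-8-3 0-3 2-8 18-6 9-27 19-6 8 2 6 7 6 11 5z"/></g><g data-elev="2200"><path d="M479 591l-3-25 7-29-1-15-3-7-4-5-7-2-7-1-15 2-12 3-8 5-3 7-1 6 2 7 12 20 4 9 1 10-1 15"/><path d="M591 528l-9-1-18-7-9-3-7 1-8 4-6 8-5 13-7 26-3 22"/></g>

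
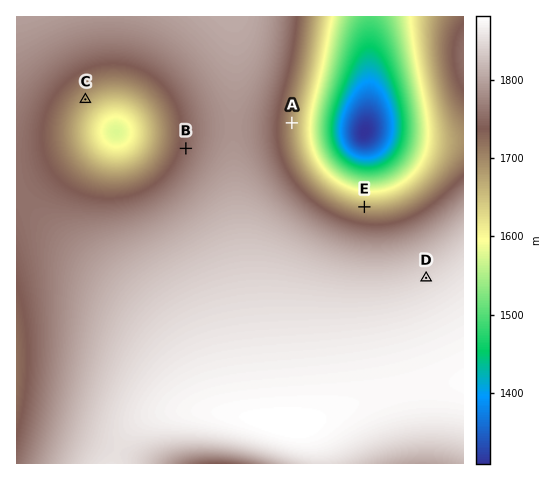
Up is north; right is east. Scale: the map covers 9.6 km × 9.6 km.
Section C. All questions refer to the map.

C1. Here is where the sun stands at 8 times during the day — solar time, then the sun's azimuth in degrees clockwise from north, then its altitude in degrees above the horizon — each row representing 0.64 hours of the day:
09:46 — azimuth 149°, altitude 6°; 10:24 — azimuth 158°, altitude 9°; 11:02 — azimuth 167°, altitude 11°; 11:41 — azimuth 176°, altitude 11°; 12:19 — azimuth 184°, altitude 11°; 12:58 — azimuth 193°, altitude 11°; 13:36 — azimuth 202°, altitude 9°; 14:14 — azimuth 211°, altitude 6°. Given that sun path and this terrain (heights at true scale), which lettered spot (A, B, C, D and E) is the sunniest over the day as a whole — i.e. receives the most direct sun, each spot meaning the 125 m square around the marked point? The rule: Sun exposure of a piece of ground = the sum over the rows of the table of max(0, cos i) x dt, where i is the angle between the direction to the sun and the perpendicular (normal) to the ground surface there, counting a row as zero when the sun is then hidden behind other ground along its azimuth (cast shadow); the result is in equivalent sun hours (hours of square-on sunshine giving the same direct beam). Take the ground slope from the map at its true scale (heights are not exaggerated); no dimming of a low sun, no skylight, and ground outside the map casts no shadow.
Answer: C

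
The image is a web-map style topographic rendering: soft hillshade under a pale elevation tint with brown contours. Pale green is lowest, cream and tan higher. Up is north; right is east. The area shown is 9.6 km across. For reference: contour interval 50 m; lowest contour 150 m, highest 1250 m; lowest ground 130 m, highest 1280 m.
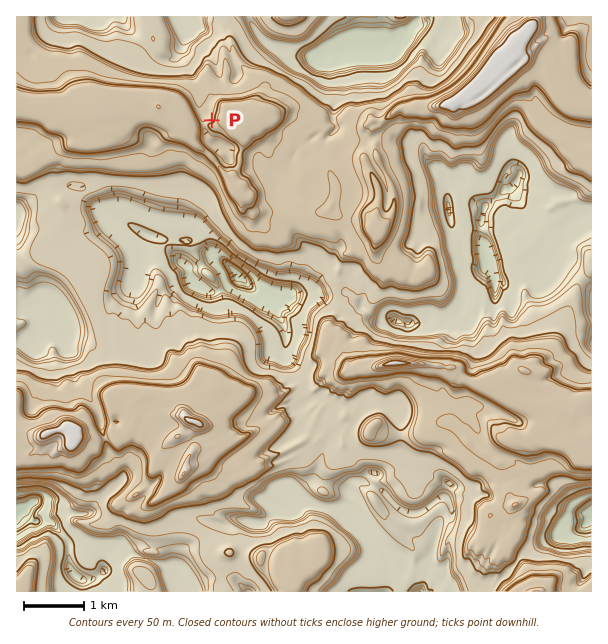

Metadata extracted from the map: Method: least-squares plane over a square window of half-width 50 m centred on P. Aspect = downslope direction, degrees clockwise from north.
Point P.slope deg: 36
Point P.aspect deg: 318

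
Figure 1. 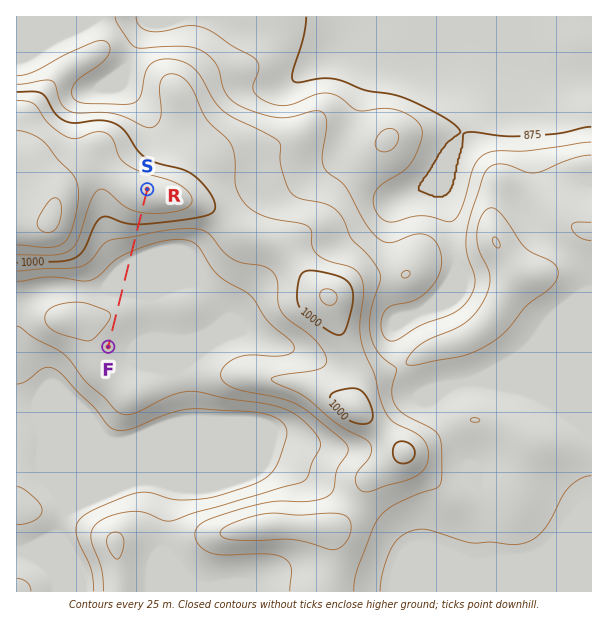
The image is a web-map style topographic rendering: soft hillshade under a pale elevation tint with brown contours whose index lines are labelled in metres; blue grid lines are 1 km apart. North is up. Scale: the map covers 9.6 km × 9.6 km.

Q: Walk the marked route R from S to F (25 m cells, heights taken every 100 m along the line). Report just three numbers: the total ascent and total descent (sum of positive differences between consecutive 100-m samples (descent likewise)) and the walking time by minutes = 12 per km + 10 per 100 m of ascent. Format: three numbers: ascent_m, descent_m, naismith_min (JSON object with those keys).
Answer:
{"ascent_m": 7, "descent_m": 109, "naismith_min": 33}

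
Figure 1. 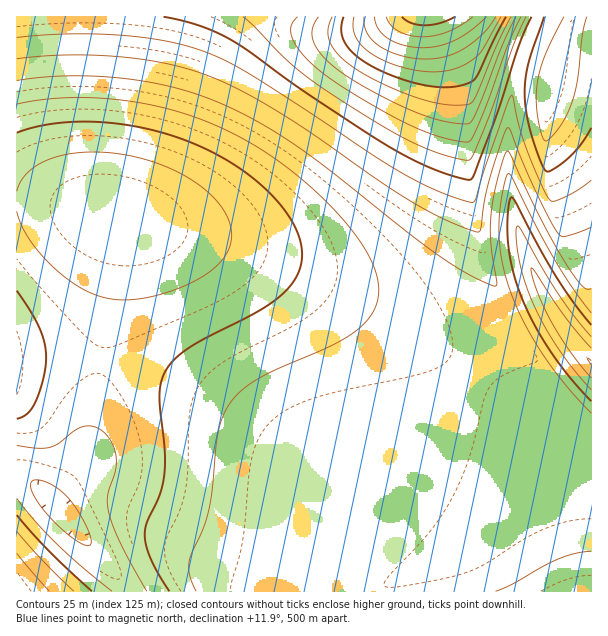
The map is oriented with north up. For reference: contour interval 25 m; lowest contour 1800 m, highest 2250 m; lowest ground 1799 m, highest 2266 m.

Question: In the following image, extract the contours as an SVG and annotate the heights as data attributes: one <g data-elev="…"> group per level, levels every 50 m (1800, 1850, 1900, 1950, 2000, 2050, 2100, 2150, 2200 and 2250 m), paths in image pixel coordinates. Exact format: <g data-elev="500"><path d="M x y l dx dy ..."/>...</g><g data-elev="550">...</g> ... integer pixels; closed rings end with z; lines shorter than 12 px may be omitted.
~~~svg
<g data-elev="1850"><path d="M112 591l-55-47-22-23-18-23"/><path d="M17 445l21 3 12-1 9-4 18-14 9-3 10 1 11 8 7 12 2 14-1 12-7 22-1 9 2 11 12 30 26 46"/><path d="M591 390l-18-21-15-21-13-21-11-22-9-23-6-22-3-24 0-8 2-2 40 67 15 22 18 22"/><path d="M17 191l4-11 9-10 12-8 15-5 18-4 20-1 20 1 20 4 20 5 19 8 18 10 14 11 12 12 8 12 5 13 0 12-4 12-7 11-12 10-16 9-21 9-21 6-19 3-18-1-15-3-14-6-15-10-14-11-14-15-11-14-9-15-4-14"/></g><g data-elev="1900"><path d="M74 591l-32-31-25-29"/><path d="M591 413l-27-30-23-32-18-31-14-32-8-30-2-28 3-35 4-17 3-5 3 4 24 48 19 36 18 27 18 25"/><path d="M17 104l24-4 25-2 27 0 27 2 27 4 26 6 25 8 24 10 24 13 23 14 23 16 23 20 21 21 18 21 12 18 9 18 4 16-1 15-6 14-10 12-11 9-16 9-59 25-20 11-17 13-12 15-6 12-3 15-6 56-4 22-5 15-14 33 1 14 6 16"/></g><g data-elev="1950"><path d="M17 59l49-4 53 2 48 7 40 11 33 15 42 24 102 70 33 21 32 16 28 11 3-1 1-3 4-30 7-27 12-37 3-6 2 0 25 60 24 46 3 2 3 1 27-10"/></g><g data-elev="2000"><path d="M164 17l33 8 30 12 21 13 63 46 79 51 41 21 37 12 3-1 3-5 24-63 21-67 13-27"/><path d="M544 17l-16 46-3 30 1 17 4 19 7 24 8 17 3 2 3-1 18-13 12-14 10-16"/></g><g data-elev="2050"><path d="M298 17l-5 4-2 6 0 6 2 8 12 16 21 18 39 26 45 24 30 12 27 5 4-2 7-15 30-80 13-28"/></g><g data-elev="2100"><path d="M332 17l-4 13 2 12 8 12 14 12 25 15 31 14 26 7 22 3 14-1 4-5 23-55 14-27"/></g><g data-elev="2150"><path d="M354 17l-1 10 2 9 6 9 10 8 13 8 17 6 16 4 17 1 22-4 11-4 9-7 7-8 18-32"/></g><g data-elev="2200"><path d="M374 17l4 12 11 10 16 7 18 2 17-2 15-6 15-9 17-14"/></g><g data-elev="2250"><path d="M402 17l9 6 14 2 15-2 15-6"/></g>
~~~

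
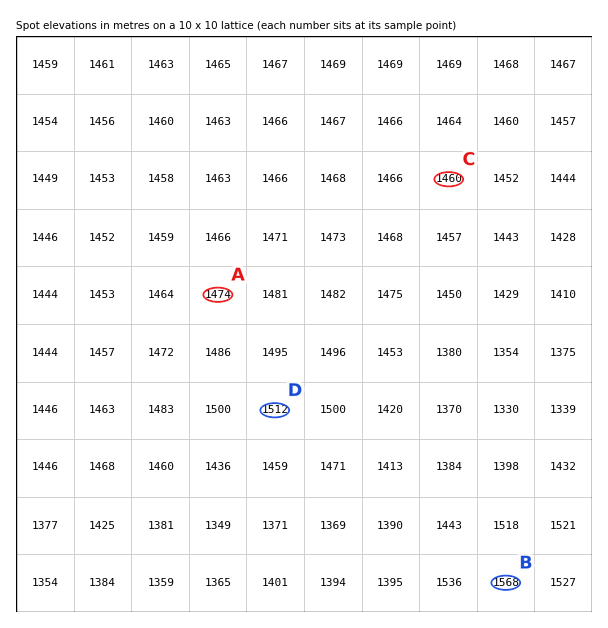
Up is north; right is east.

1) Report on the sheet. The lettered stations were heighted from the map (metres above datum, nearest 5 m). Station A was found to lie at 1475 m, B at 1570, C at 1460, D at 1510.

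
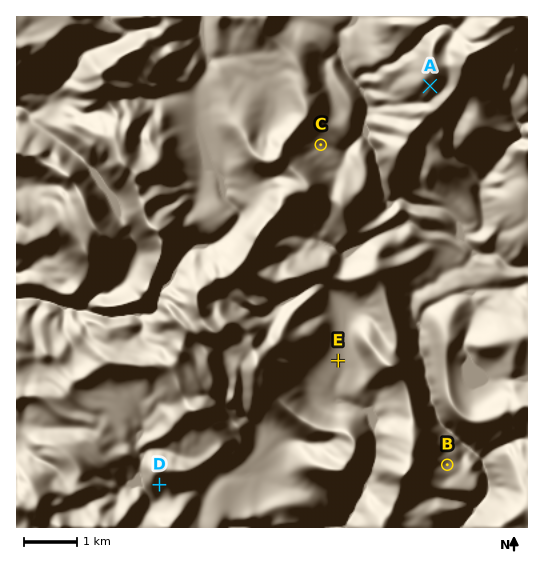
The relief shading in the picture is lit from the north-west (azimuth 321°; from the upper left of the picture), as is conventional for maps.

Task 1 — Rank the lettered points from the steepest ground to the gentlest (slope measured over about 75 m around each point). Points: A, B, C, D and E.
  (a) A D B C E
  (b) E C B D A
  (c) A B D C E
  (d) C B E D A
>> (a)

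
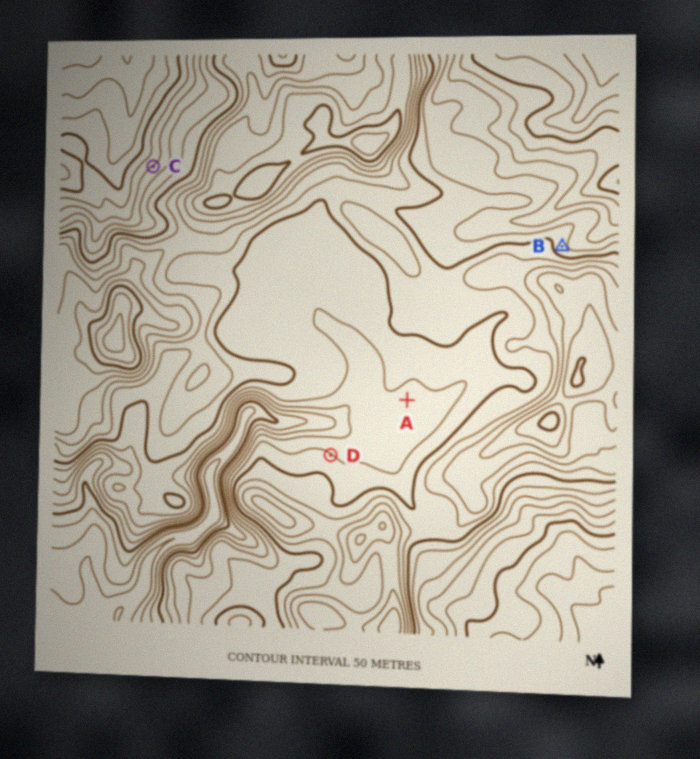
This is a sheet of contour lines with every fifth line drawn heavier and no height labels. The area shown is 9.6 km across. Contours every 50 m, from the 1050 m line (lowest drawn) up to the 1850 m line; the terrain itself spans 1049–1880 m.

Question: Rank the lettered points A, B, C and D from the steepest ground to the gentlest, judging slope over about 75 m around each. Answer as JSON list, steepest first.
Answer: ["C", "B", "D", "A"]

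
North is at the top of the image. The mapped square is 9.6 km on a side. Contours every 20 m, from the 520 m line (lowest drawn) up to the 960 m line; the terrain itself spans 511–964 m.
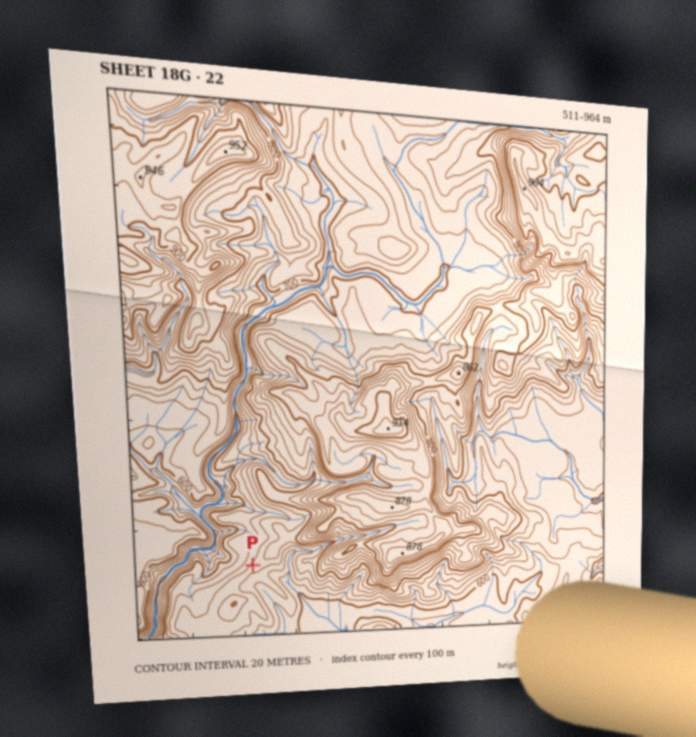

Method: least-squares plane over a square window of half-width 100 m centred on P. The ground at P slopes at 5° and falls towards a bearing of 299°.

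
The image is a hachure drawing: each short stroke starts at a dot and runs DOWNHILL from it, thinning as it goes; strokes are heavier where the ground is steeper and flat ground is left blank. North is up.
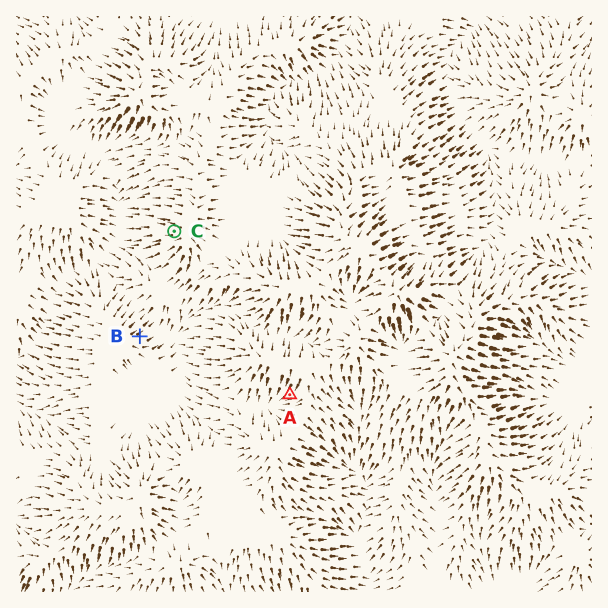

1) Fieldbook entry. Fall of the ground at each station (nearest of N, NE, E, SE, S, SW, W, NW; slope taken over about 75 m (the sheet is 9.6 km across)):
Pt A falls SW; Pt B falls NE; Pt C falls W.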